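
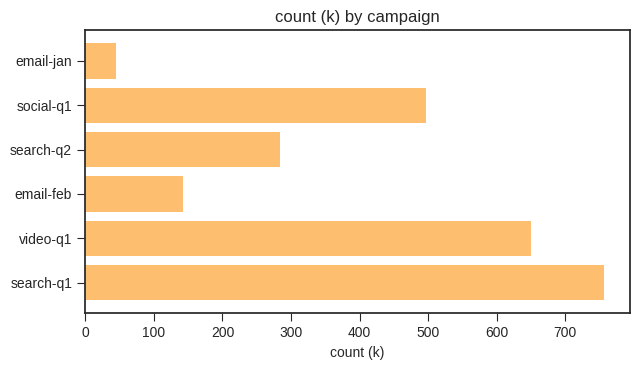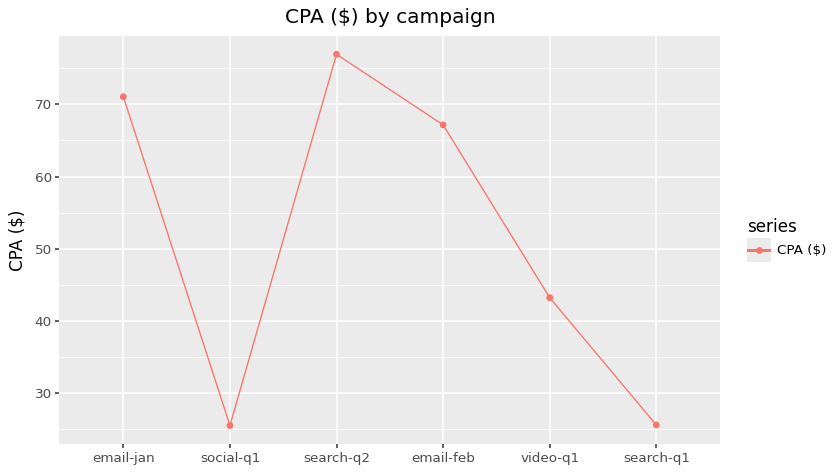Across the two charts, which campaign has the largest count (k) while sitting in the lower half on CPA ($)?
search-q1

Chart 2 median CPA ($) ≈ 60; below-median campaigns: social-q1, video-q1, search-q1. Among those, search-q1 has the highest count (k) (≈ 800).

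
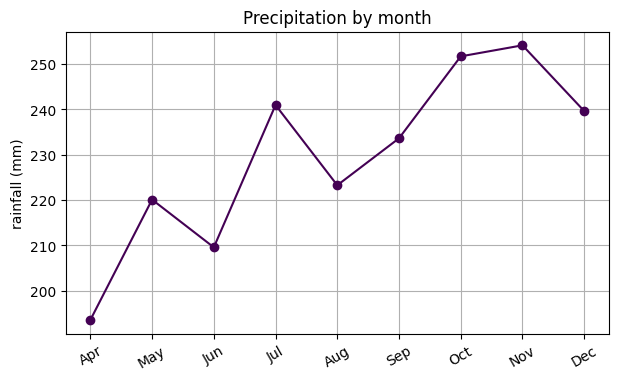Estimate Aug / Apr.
Aug ≈ 220, Apr ≈ 190; 220/190 ≈ 1.16.

≈ 1.16×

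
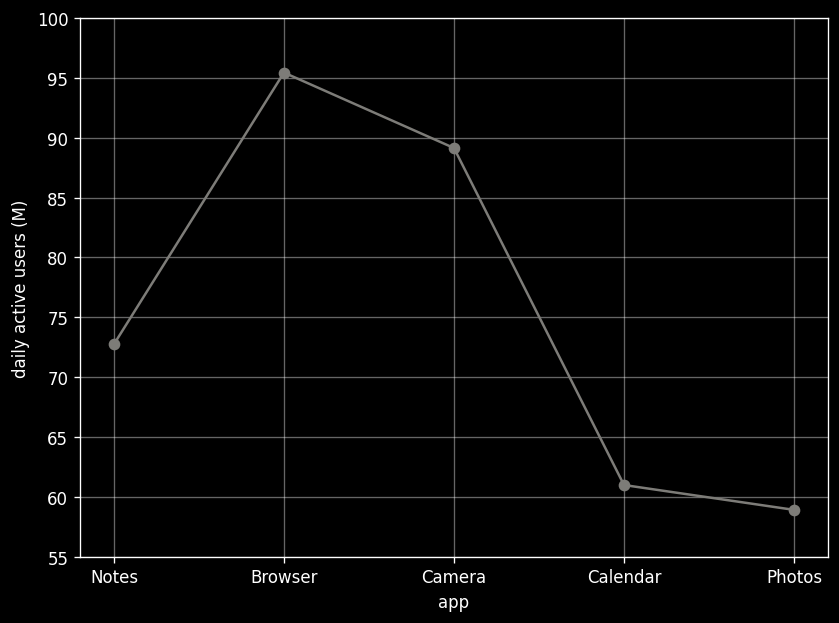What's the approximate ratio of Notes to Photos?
≈ 1.25×

Notes ≈ 75, Photos ≈ 60; 75/60 ≈ 1.25.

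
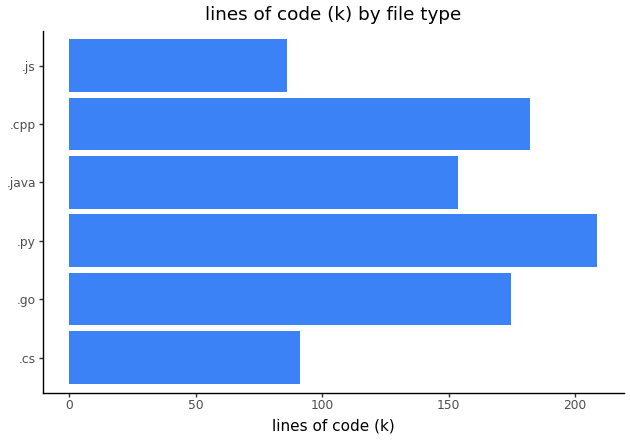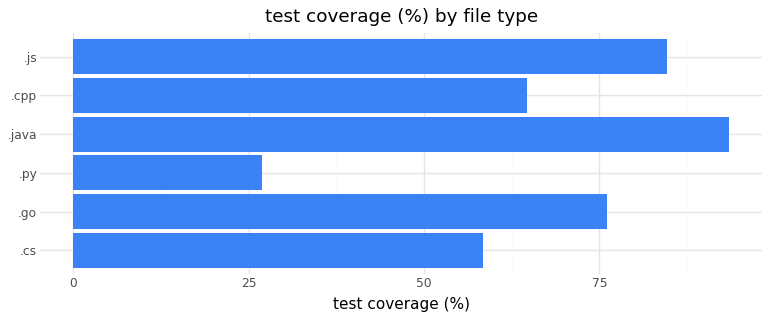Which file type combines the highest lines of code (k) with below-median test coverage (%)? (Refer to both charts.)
Chart 2 median test coverage (%) ≈ 70; below-median file types: .cs, .py, .cpp. Among those, .py has the highest lines of code (k) (≈ 200).

.py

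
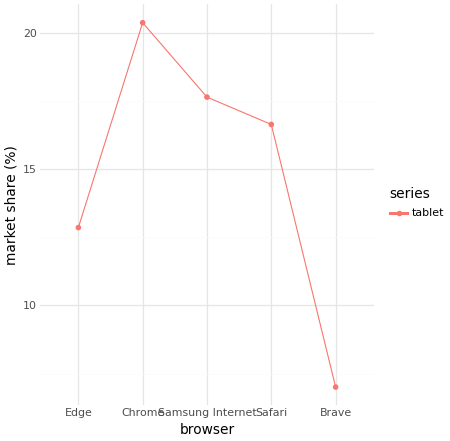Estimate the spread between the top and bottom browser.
Max Chrome ≈ 20, min Brave ≈ 8; range ≈ 12.

≈ 12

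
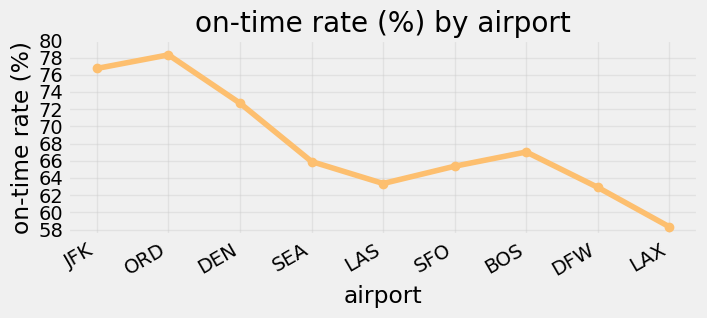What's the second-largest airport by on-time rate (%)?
Top 3: ORD ≈ 78, JFK ≈ 76, DEN ≈ 72.

JFK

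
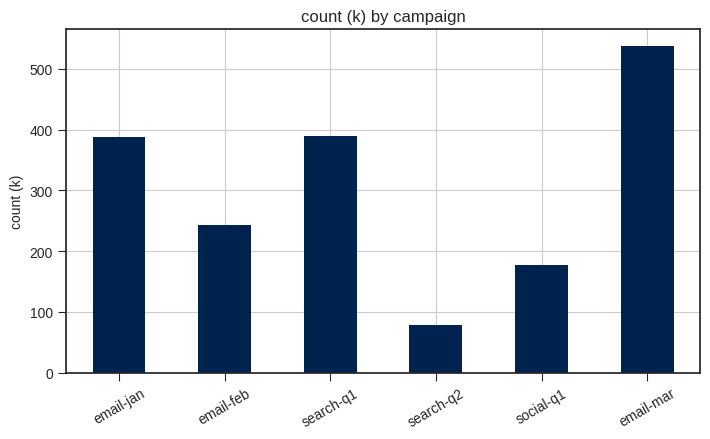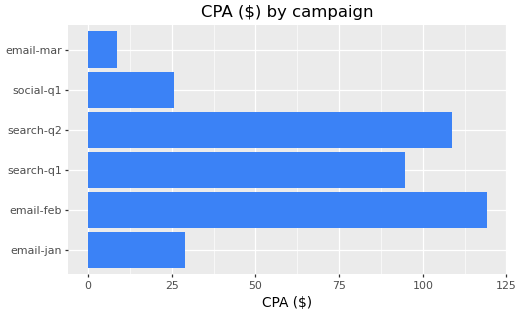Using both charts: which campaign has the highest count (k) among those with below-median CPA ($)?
email-mar

Chart 2 median CPA ($) ≈ 60; below-median campaigns: email-jan, social-q1, email-mar. Among those, email-mar has the highest count (k) (≈ 550).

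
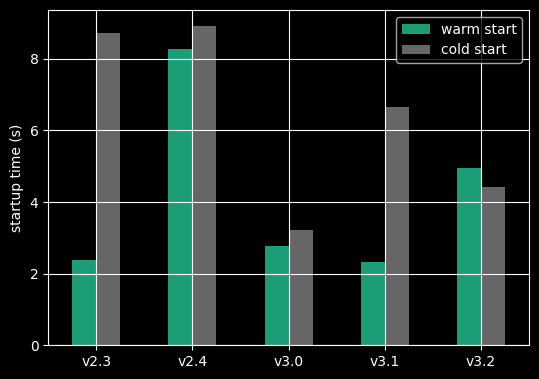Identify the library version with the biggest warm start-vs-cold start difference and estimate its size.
v2.3: warm start ≈ 2, cold start ≈ 9 → gap ≈ 7. Next-largest (v3.1) is only ≈ 5.

v2.3, ≈ 7 s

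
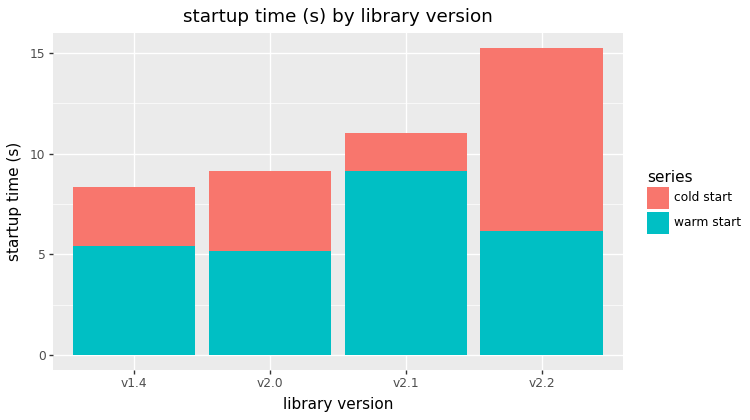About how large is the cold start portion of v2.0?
cold start top ≈ 10, bottom ≈ 6; segment ≈ 4.

≈ 4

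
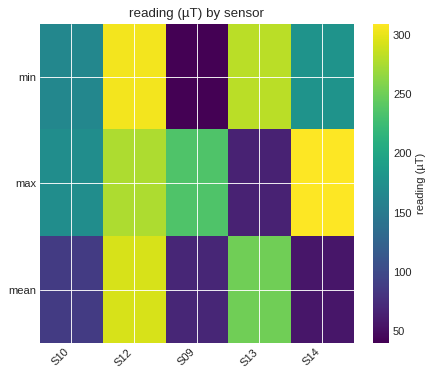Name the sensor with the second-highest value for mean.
S13

Top 3 for mean: S12 ≈ 300, S13 ≈ 250, S10 ≈ 75.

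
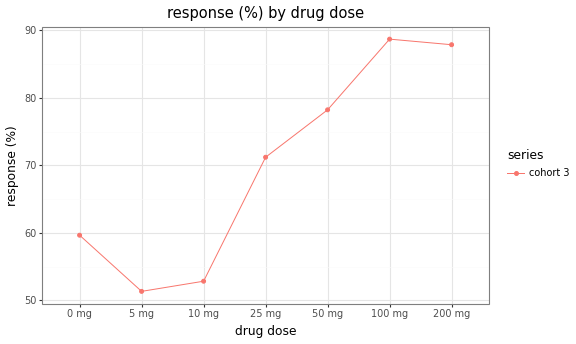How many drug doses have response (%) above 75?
Above 75: 50 mg, 100 mg, 200 mg.

3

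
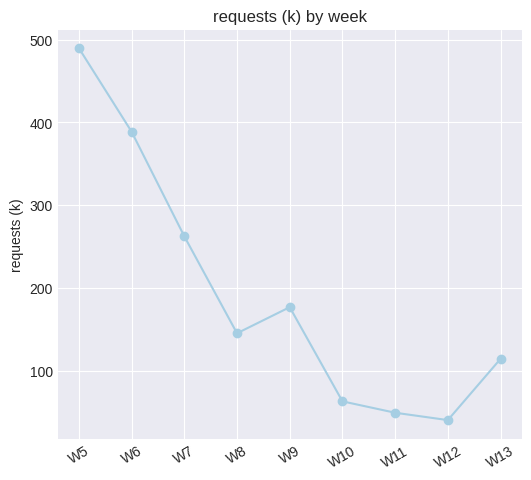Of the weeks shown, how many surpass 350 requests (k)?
2

Above 350: W5, W6.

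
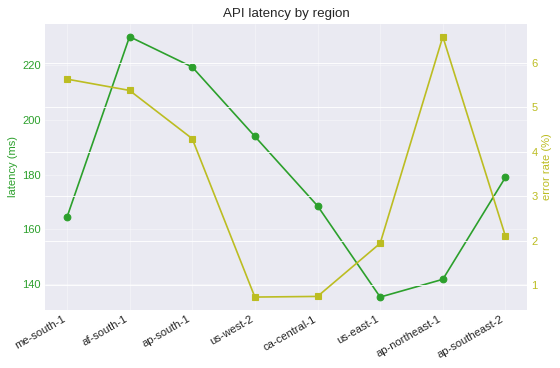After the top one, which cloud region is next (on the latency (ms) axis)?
Top 3 (on the latency (ms) axis): af-south-1 ≈ 230, ap-south-1 ≈ 220, us-west-2 ≈ 190.

ap-south-1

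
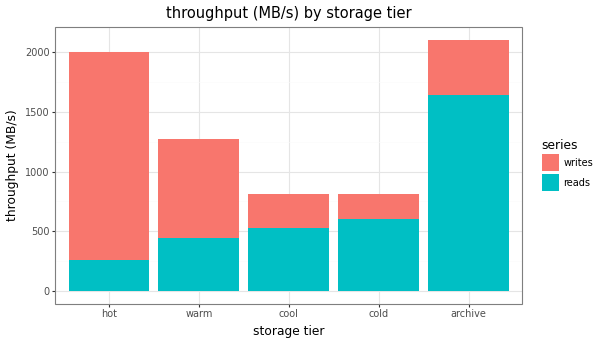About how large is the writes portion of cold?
≈ 200

writes top ≈ 800, bottom ≈ 600; segment ≈ 200.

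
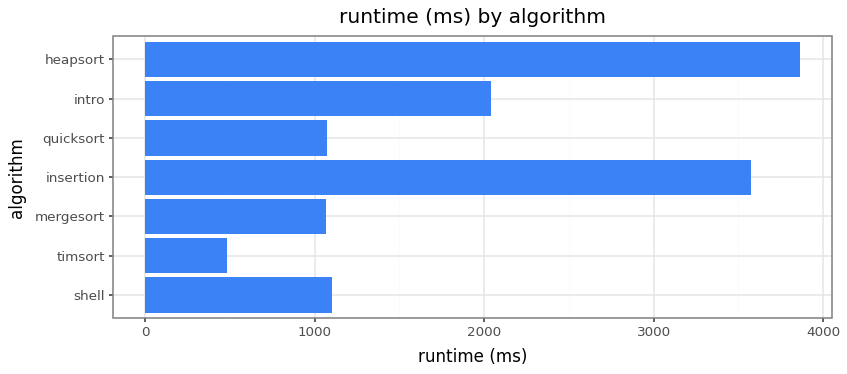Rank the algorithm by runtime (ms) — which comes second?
insertion

Top 3: heapsort ≈ 4000, insertion ≈ 3500, intro ≈ 2000.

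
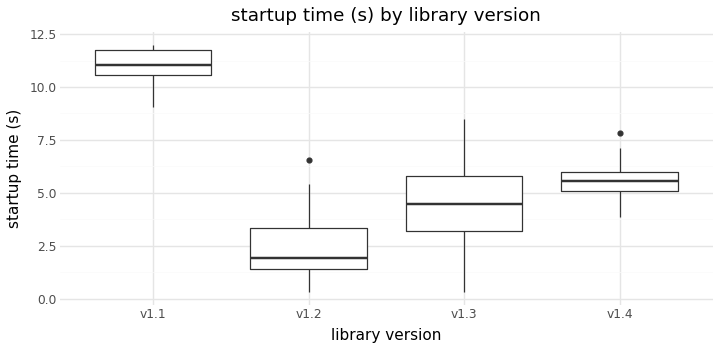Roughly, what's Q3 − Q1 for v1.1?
≈ 1

Q3 ≈ 12, Q1 ≈ 11; IQR ≈ 1.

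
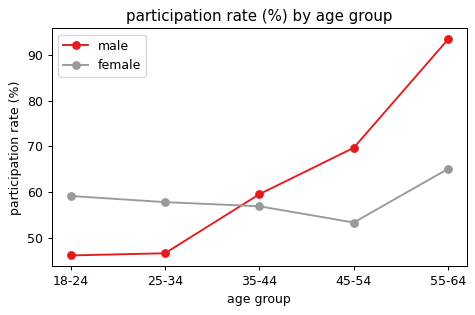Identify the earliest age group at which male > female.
25-34: male ≈ 45 vs female ≈ 60 (not yet); 35-44: male ≈ 60 vs female ≈ 55 (first crossover).

35-44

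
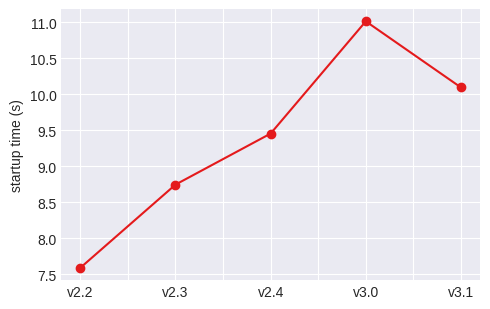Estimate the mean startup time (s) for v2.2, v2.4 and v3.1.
≈ 9

(7.5 + 9.5 + 10.0) / 3 ≈ 9.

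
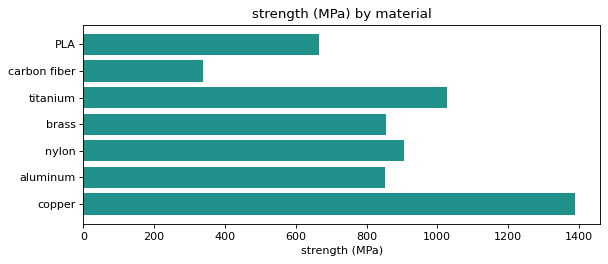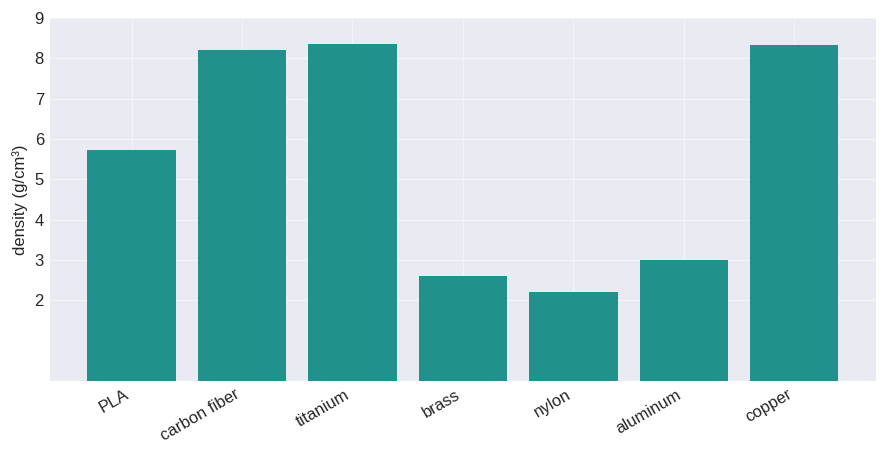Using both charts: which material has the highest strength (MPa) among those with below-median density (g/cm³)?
nylon

Chart 2 median density (g/cm³) ≈ 6; below-median materials: brass, nylon, aluminum. Among those, nylon has the highest strength (MPa) (≈ 1000).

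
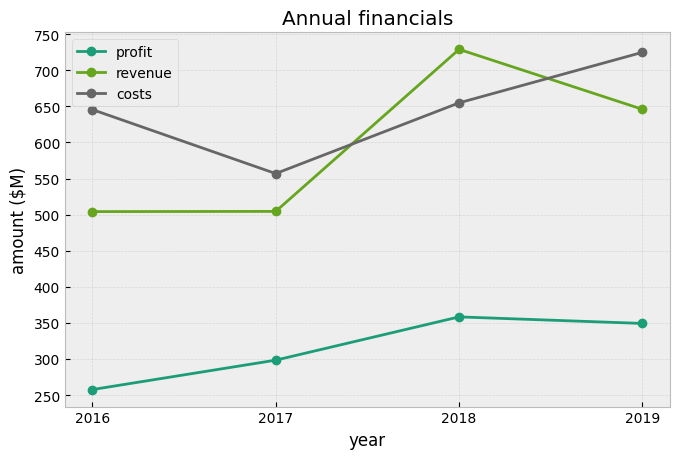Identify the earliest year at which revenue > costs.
2017: revenue ≈ 500 vs costs ≈ 550 (not yet); 2018: revenue ≈ 750 vs costs ≈ 650 (first crossover).

2018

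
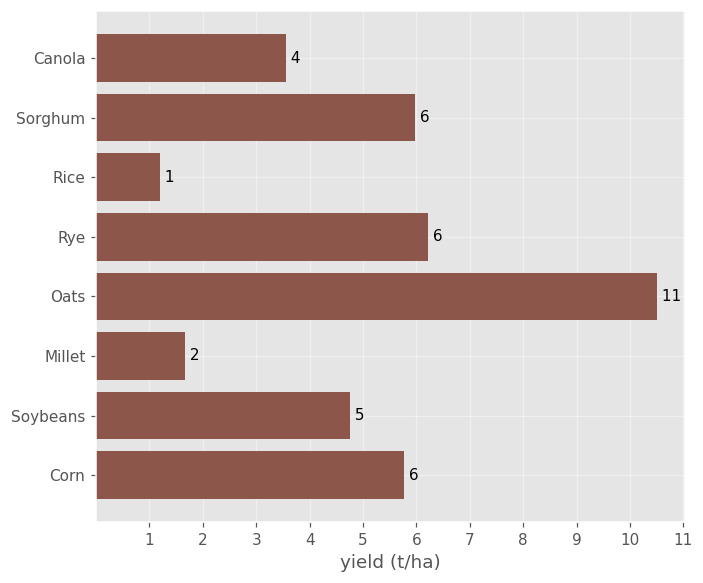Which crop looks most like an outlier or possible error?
Oats

Oats ≈ 11; the rest sit between ≈ 1 and ≈ 6.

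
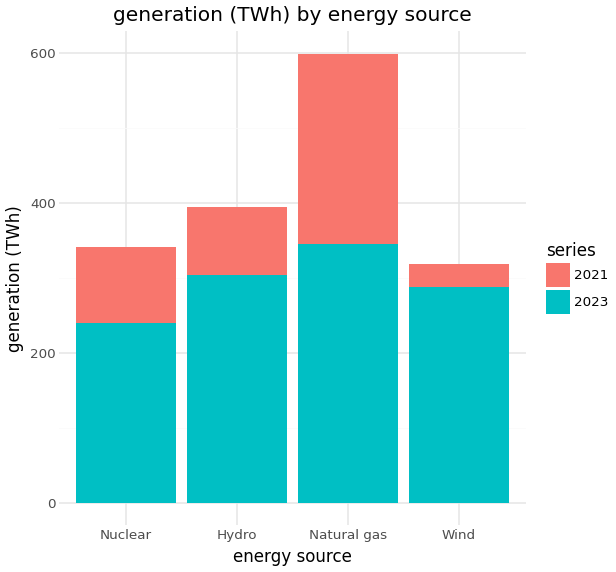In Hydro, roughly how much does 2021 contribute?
2021 top ≈ 400, bottom ≈ 300; segment ≈ 100.

≈ 100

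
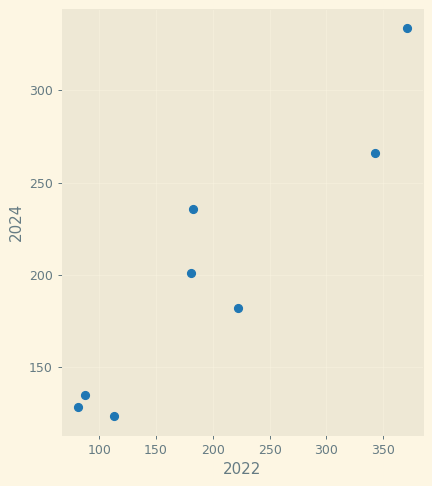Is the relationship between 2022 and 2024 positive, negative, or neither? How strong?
Points are positively correlated; strong (|r| ≈ 0.9).

positive, strong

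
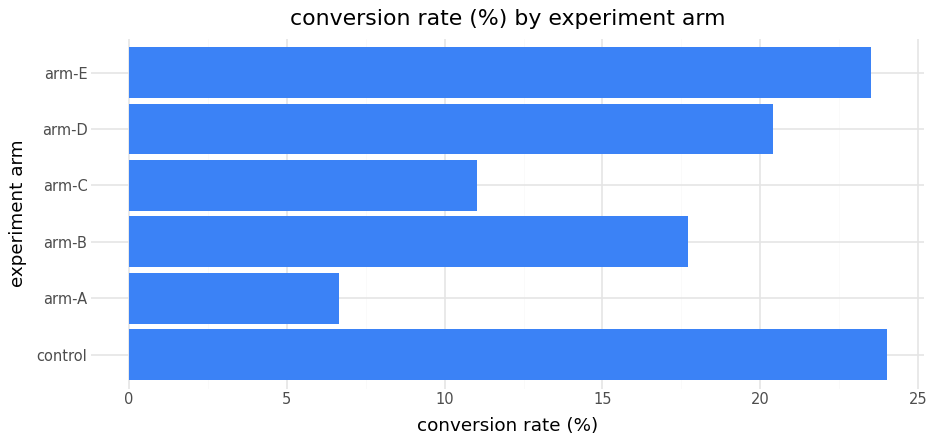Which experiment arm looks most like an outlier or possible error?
arm-A ≈ 6; the rest sit between ≈ 12 and ≈ 24.

arm-A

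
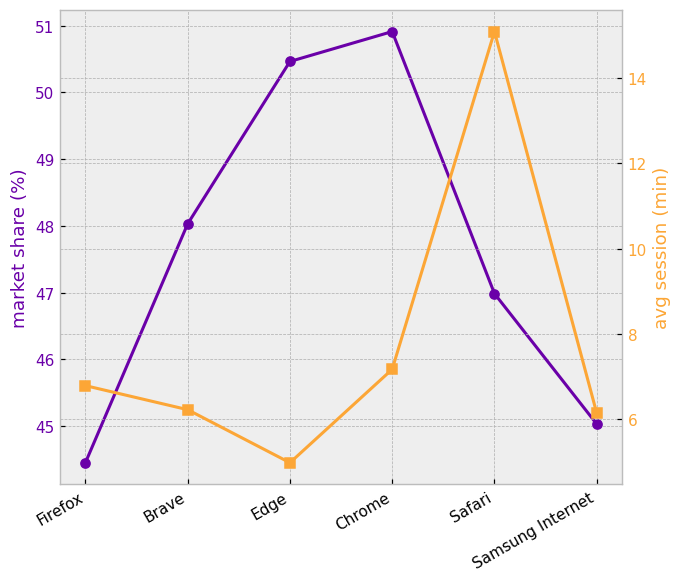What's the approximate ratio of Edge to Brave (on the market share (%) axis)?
≈ 1.04×

Edge ≈ 50, Brave ≈ 48; 50/48 ≈ 1.04.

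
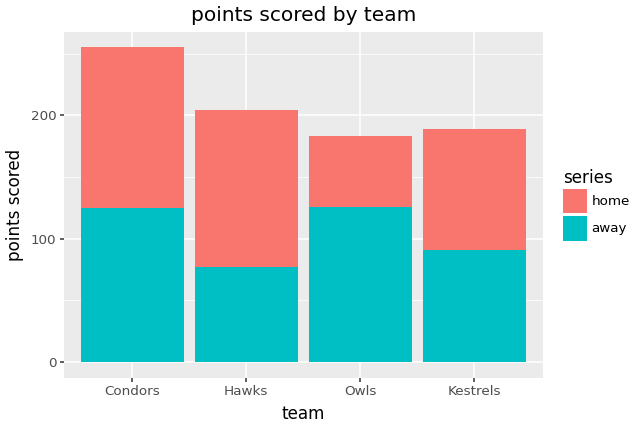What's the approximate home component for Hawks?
≈ 125

home top ≈ 200, bottom ≈ 75; segment ≈ 125.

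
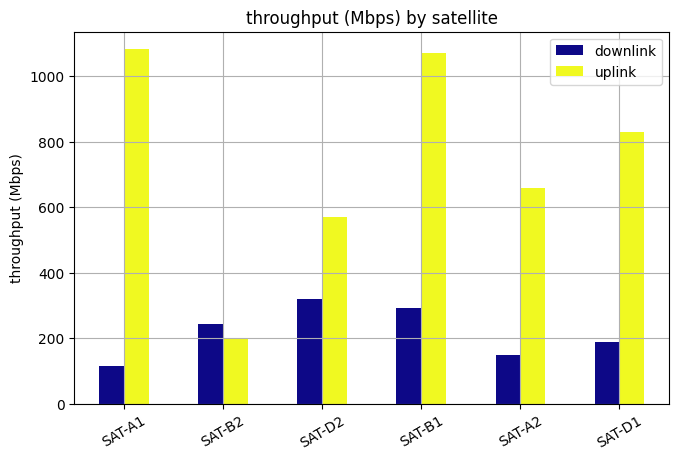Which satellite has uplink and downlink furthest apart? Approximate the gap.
SAT-A1: uplink ≈ 1100, downlink ≈ 100 → gap ≈ 1000. Next-largest (SAT-B1) is only ≈ 800.

SAT-A1, ≈ 1000 Mbps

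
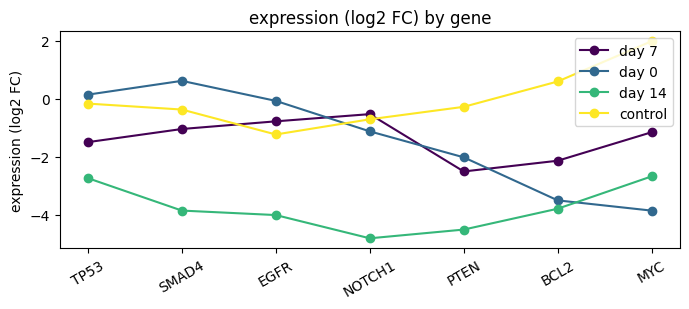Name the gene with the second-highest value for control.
Top 3 for control: MYC ≈ 2, BCL2 ≈ 1, TP53 ≈ 0.

BCL2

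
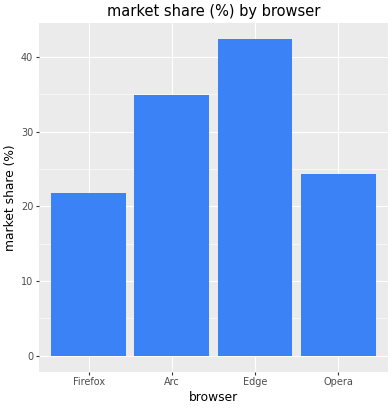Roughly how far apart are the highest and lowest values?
≈ 20

Max Edge ≈ 40, min Firefox ≈ 20; range ≈ 20.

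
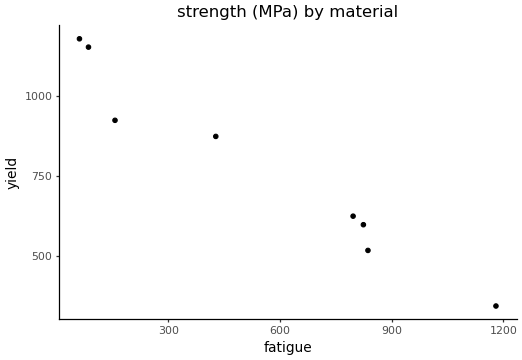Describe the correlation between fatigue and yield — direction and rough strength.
Points are negatively correlated; strong (|r| ≈ 1.0).

negative, strong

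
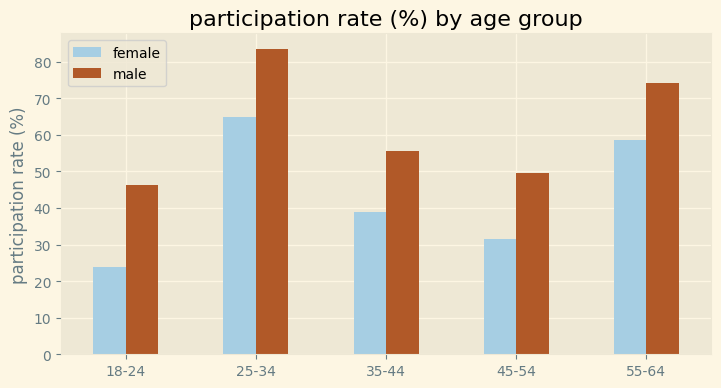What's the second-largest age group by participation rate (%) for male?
Top 3 for male: 25-34 ≈ 80, 55-64 ≈ 70, 35-44 ≈ 60.

55-64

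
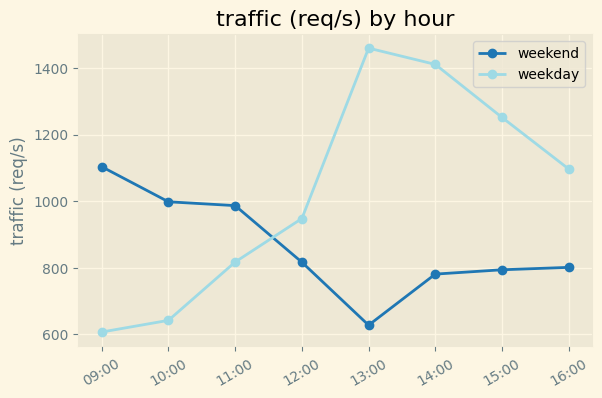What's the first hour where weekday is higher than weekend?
11:00: weekday ≈ 800 vs weekend ≈ 1000 (not yet); 12:00: weekday ≈ 900 vs weekend ≈ 800 (first crossover).

12:00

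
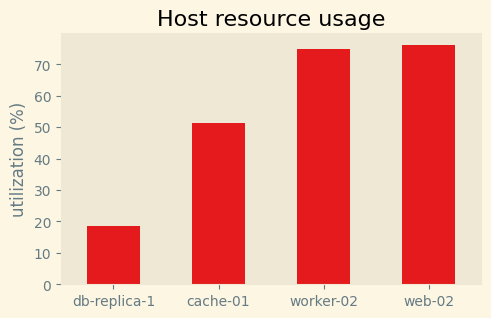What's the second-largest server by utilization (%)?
Top 3: web-02 ≈ 80, worker-02 ≈ 70, cache-01 ≈ 50.

worker-02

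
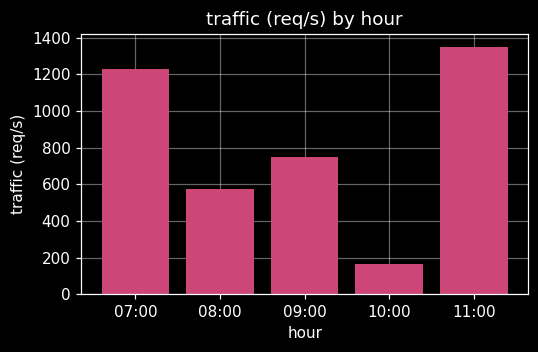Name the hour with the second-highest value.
Top 3: 11:00 ≈ 1400, 07:00 ≈ 1200, 09:00 ≈ 800.

07:00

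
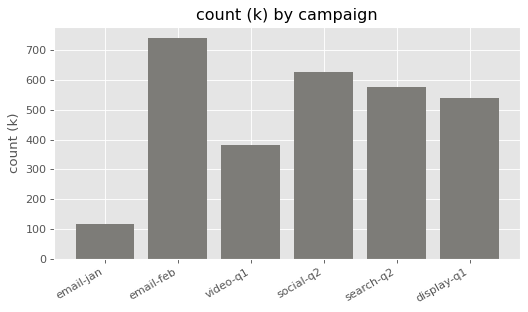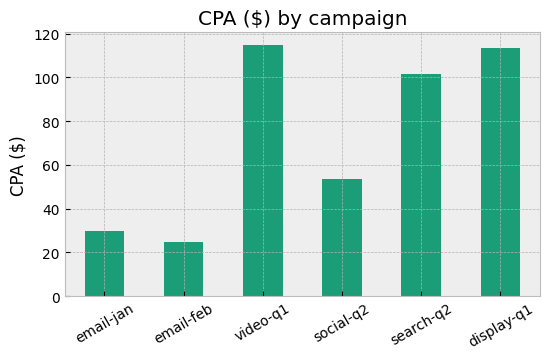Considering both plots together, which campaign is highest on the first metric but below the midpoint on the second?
email-feb

Chart 2 median CPA ($) ≈ 80; below-median campaigns: email-jan, email-feb, social-q2. Among those, email-feb has the highest count (k) (≈ 700).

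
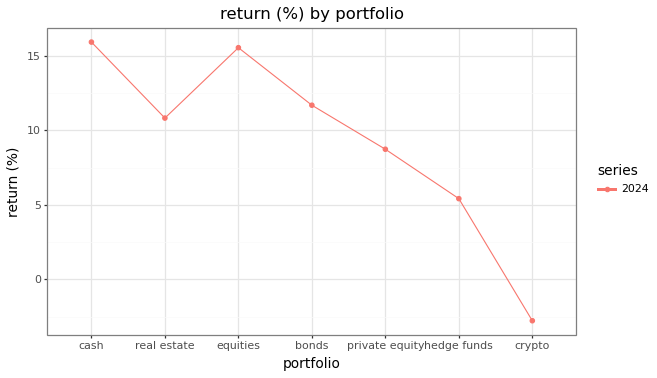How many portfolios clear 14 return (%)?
Above 14: cash, equities.

2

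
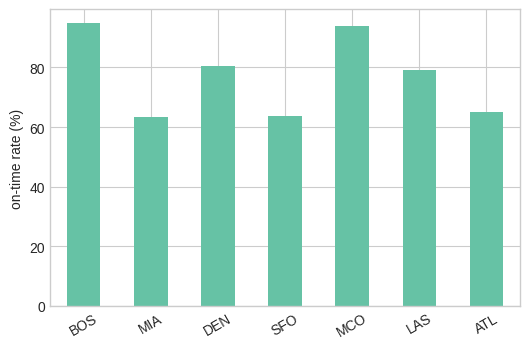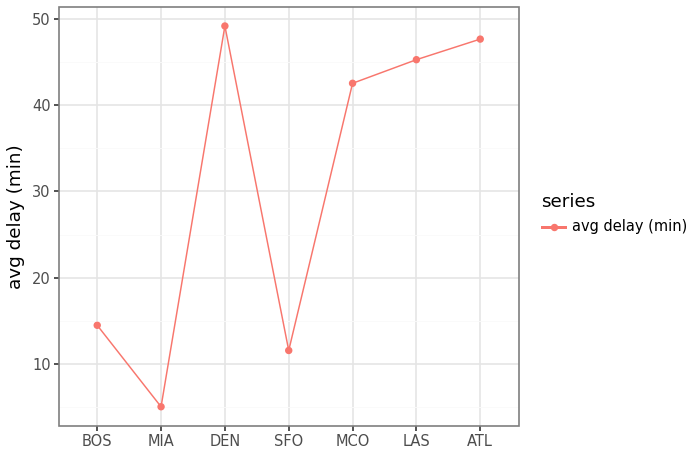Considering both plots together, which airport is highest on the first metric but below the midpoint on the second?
Chart 2 median avg delay (min) ≈ 45; below-median airports: BOS, MIA, SFO. Among those, BOS has the highest on-time rate (%) (≈ 90).

BOS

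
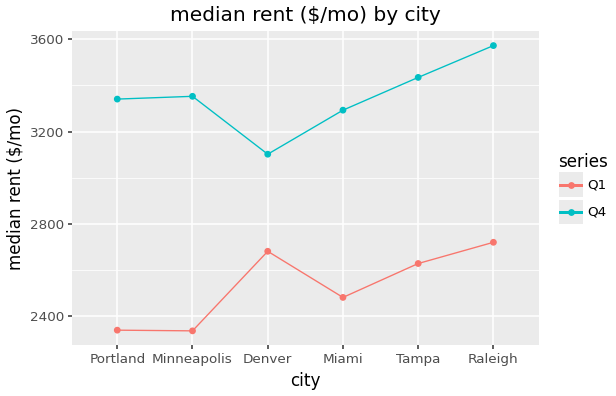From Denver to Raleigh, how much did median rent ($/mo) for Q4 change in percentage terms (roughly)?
≈ +12.5%

Denver ≈ 3200, Raleigh ≈ 3600; (3600 − 3200) / 3200 ≈ +12.5%.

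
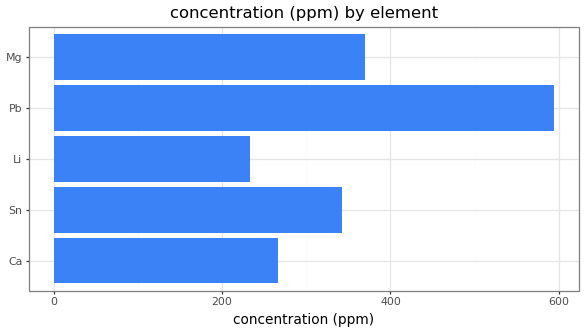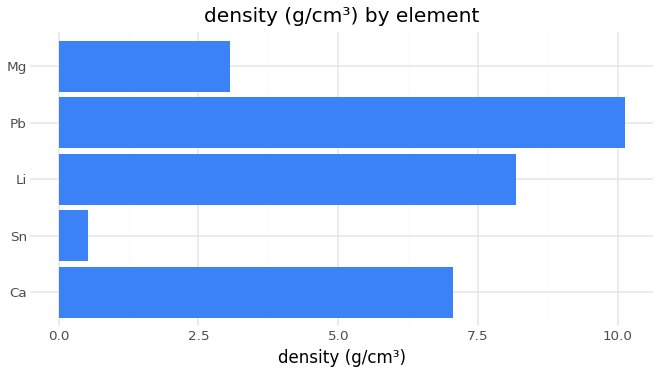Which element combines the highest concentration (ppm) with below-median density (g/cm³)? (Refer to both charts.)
Chart 2 median density (g/cm³) ≈ 7; below-median elements: Sn, Mg. Among those, Mg has the highest concentration (ppm) (≈ 400).

Mg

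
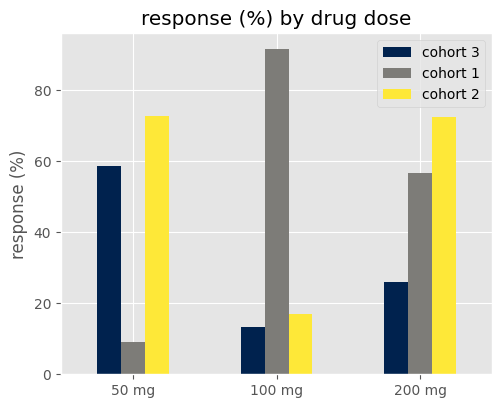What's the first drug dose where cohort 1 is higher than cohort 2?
50 mg: cohort 1 ≈ 10 vs cohort 2 ≈ 70 (not yet); 100 mg: cohort 1 ≈ 90 vs cohort 2 ≈ 20 (first crossover).

100 mg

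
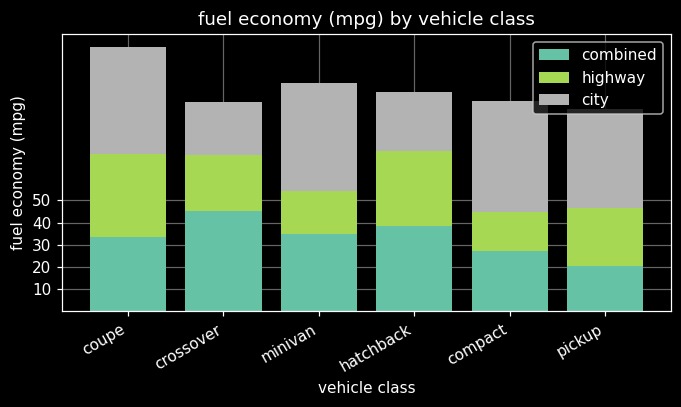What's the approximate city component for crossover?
≈ 20

city top ≈ 90, bottom ≈ 70; segment ≈ 20.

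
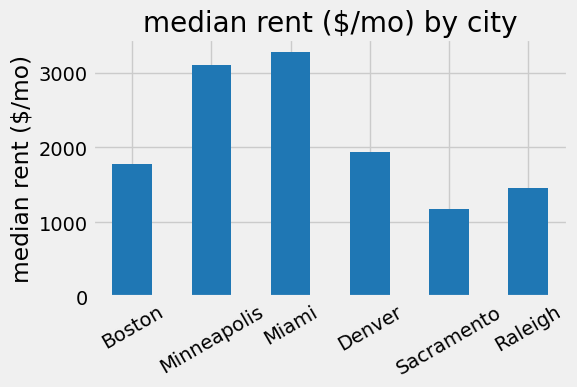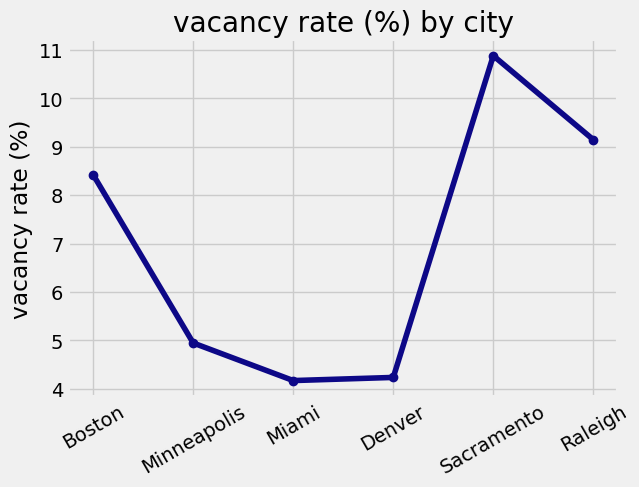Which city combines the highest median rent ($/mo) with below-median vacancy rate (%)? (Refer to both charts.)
Miami

Chart 2 median vacancy rate (%) ≈ 7; below-median cities: Minneapolis, Miami, Denver. Among those, Miami has the highest median rent ($/mo) (≈ 3500).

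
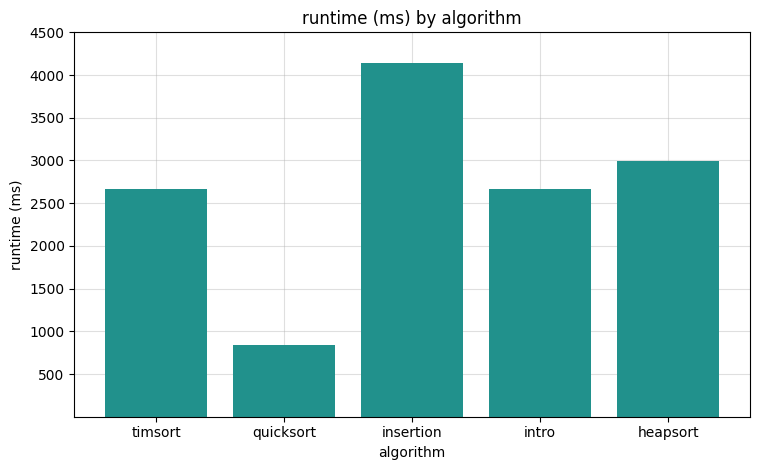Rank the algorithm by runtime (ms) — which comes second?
Top 3: insertion ≈ 4000, heapsort ≈ 3000, timsort ≈ 2500.

heapsort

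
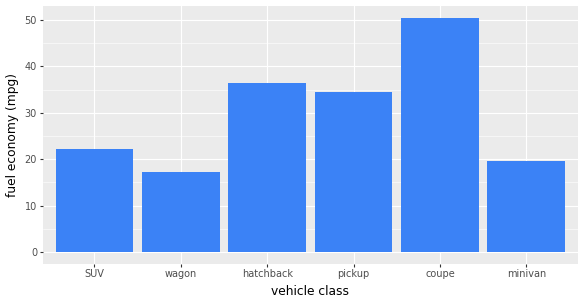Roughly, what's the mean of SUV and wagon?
≈ 18

(20 + 15) / 2 ≈ 18.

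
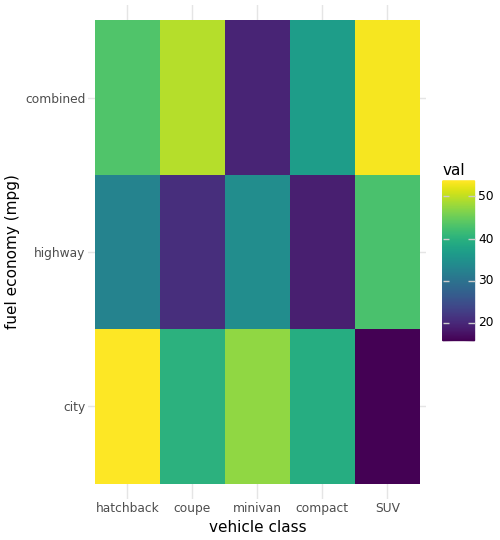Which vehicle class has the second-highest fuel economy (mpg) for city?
minivan

Top 3 for city: hatchback ≈ 55, minivan ≈ 50, coupe ≈ 40.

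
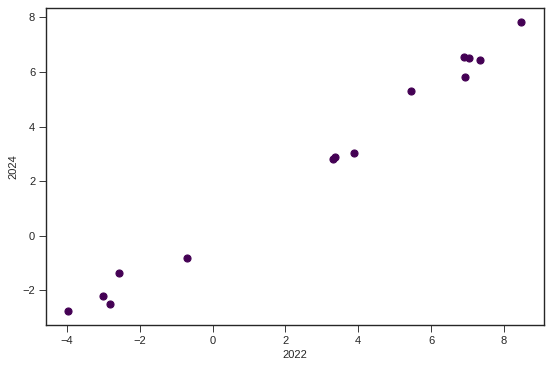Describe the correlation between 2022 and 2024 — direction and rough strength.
Points are positively correlated; strong (|r| ≈ 1.0).

positive, strong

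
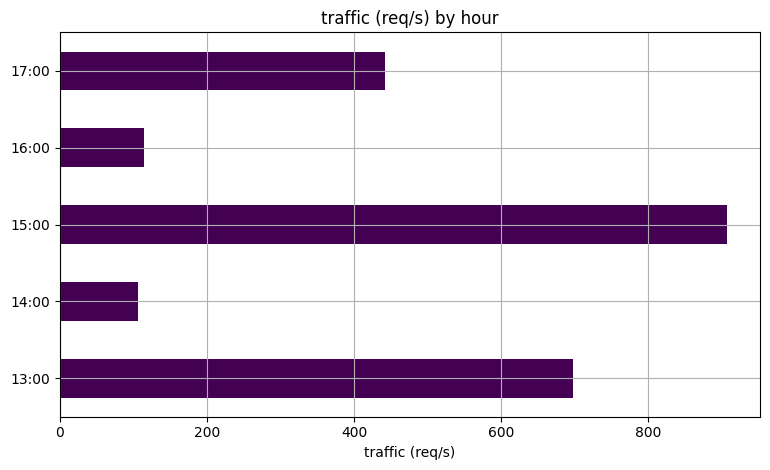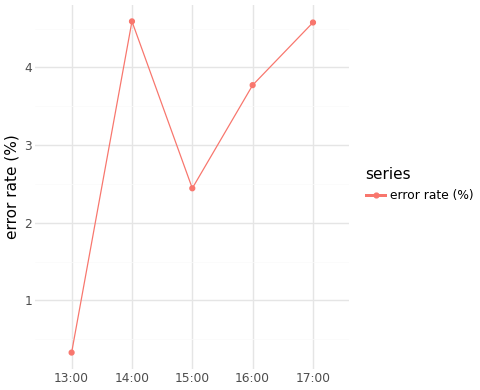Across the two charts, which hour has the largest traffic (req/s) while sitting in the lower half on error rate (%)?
15:00

Chart 2 median error rate (%) ≈ 4; below-median hours: 13:00, 15:00. Among those, 15:00 has the highest traffic (req/s) (≈ 900).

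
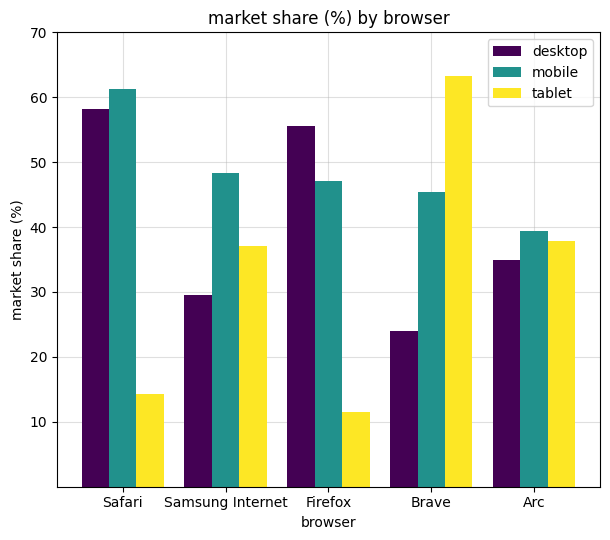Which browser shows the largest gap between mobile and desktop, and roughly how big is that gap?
Brave: mobile ≈ 50, desktop ≈ 20 → gap ≈ 30. Next-largest (Samsung Internet) is only ≈ 20.

Brave, ≈ 30 %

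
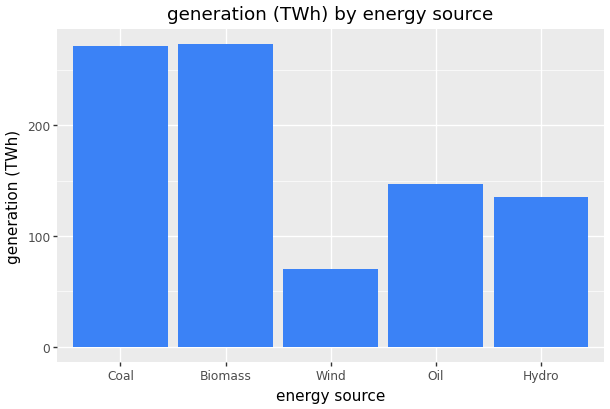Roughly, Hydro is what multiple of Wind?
Hydro ≈ 125, Wind ≈ 75; 125/75 ≈ 1.67.

≈ 1.67×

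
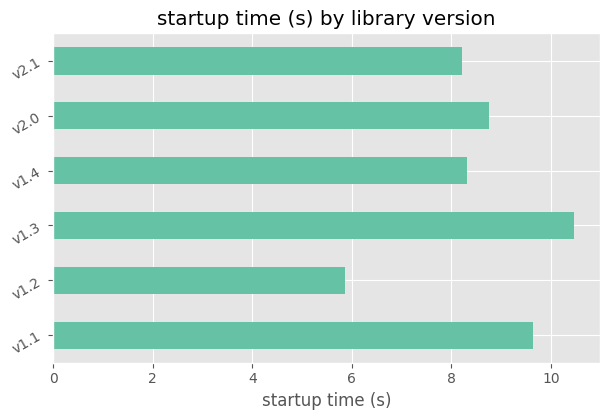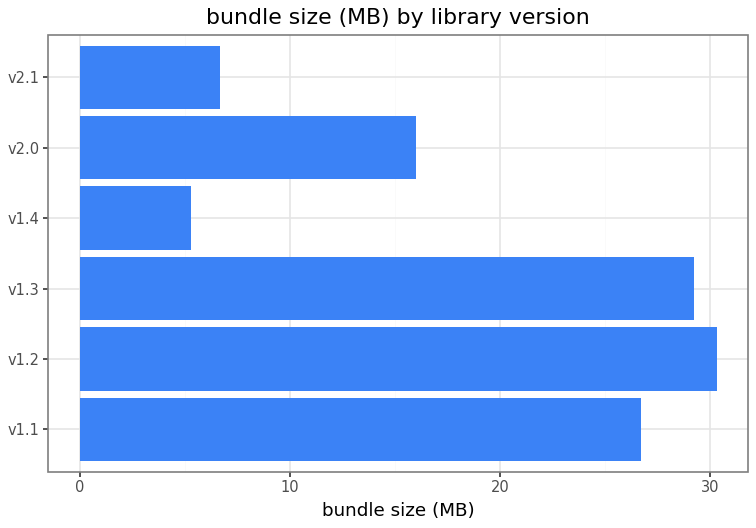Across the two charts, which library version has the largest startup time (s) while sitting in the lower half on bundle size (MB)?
Chart 2 median bundle size (MB) ≈ 20; below-median library versions: v1.4, v2.0, v2.1. Among those, v2.0 has the highest startup time (s) (≈ 9).

v2.0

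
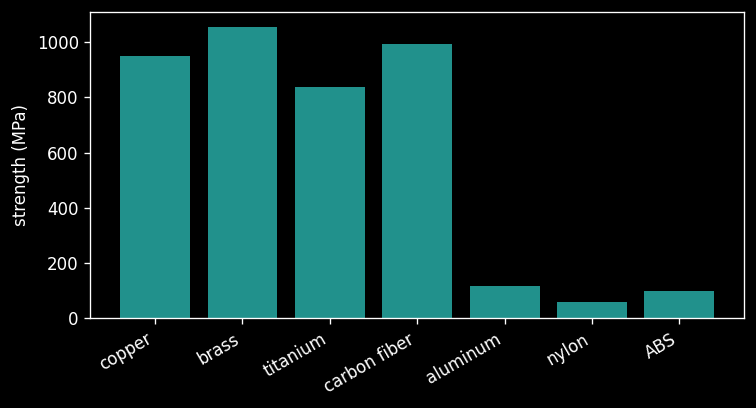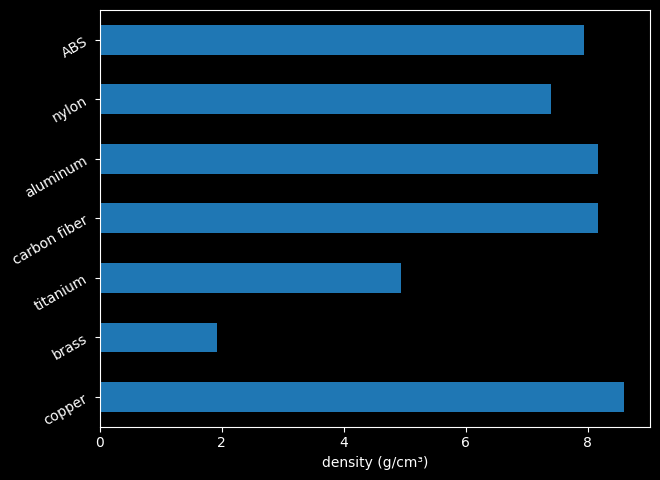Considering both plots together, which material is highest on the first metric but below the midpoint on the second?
Chart 2 median density (g/cm³) ≈ 8; below-median materials: brass, titanium, nylon. Among those, brass has the highest strength (MPa) (≈ 1100).

brass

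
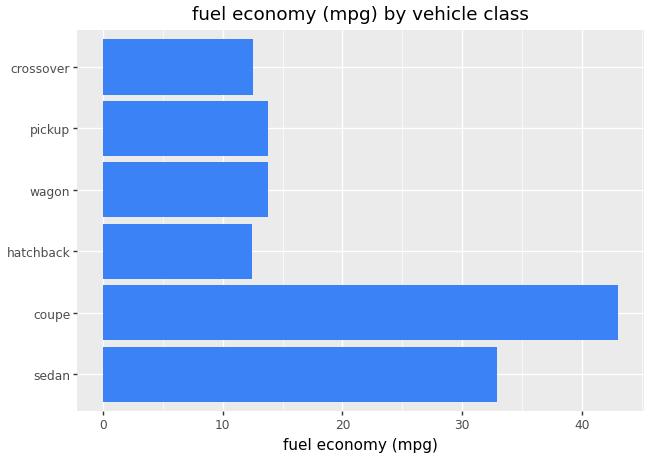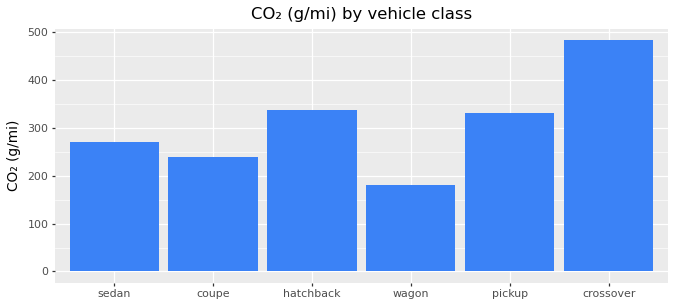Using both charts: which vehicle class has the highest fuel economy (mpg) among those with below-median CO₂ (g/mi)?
Chart 2 median CO₂ (g/mi) ≈ 300; below-median vehicle classes: sedan, coupe, wagon. Among those, coupe has the highest fuel economy (mpg) (≈ 45).

coupe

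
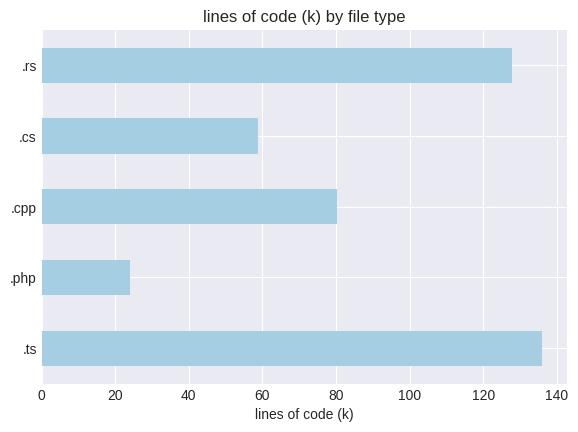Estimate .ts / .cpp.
≈ 1.75×

.ts ≈ 140, .cpp ≈ 80; 140/80 ≈ 1.75.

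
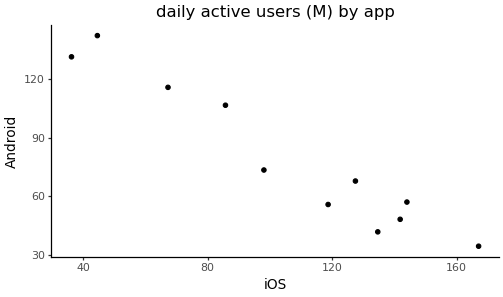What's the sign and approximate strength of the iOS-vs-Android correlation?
negative, strong

Points are negatively correlated; strong (|r| ≈ 1.0).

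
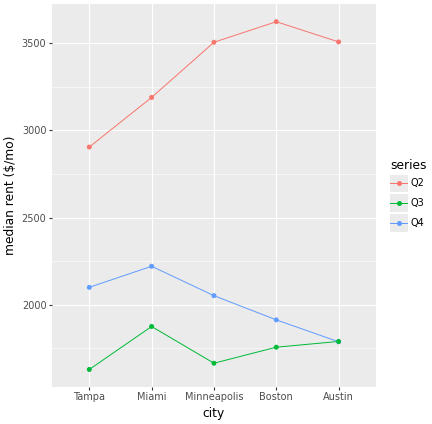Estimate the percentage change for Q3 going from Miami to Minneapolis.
≈ -11.1%

Miami ≈ 1800, Minneapolis ≈ 1600; (1600 − 1800) / 1800 ≈ -11.1%.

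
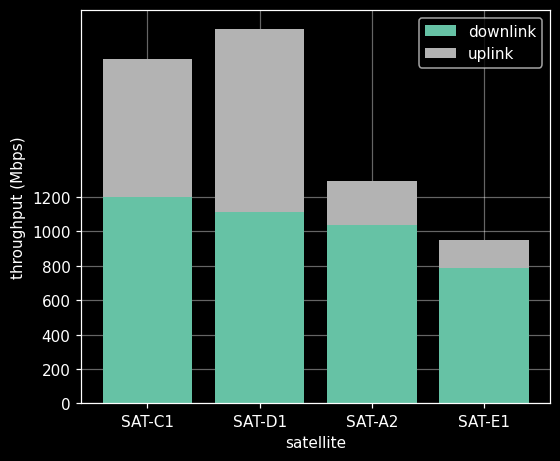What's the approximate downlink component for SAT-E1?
downlink top ≈ 800, bottom ≈ 0; segment ≈ 800.

≈ 800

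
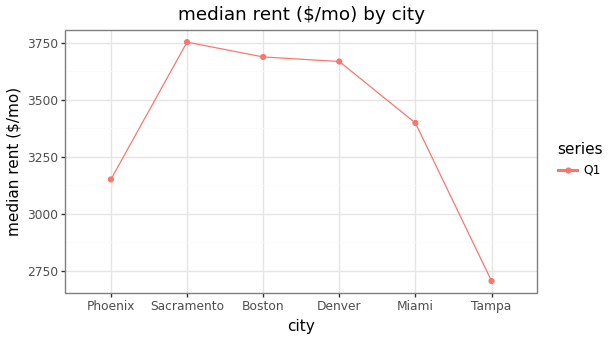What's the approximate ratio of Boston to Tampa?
Boston ≈ 3700, Tampa ≈ 2700; 3700/2700 ≈ 1.37.

≈ 1.37×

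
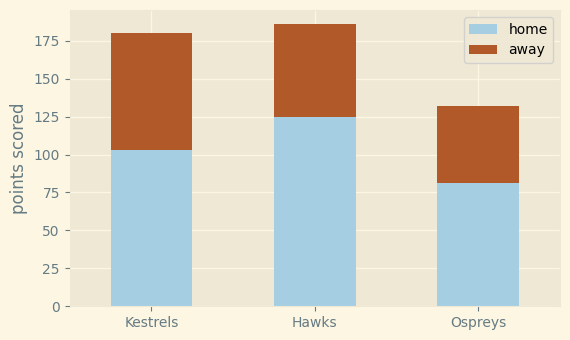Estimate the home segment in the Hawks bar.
home top ≈ 120, bottom ≈ 0; segment ≈ 120.

≈ 120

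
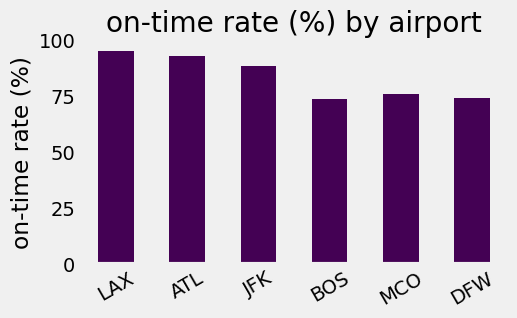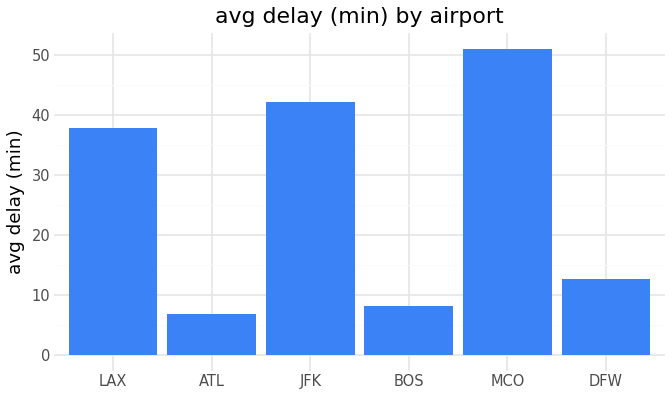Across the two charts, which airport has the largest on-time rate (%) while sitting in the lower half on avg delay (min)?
Chart 2 median avg delay (min) ≈ 25; below-median airports: ATL, BOS, DFW. Among those, ATL has the highest on-time rate (%) (≈ 90).

ATL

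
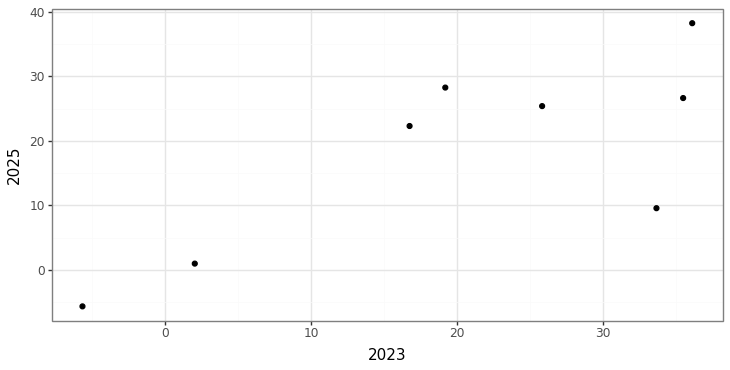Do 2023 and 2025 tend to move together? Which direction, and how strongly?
Points are positively correlated; strong (|r| ≈ 0.8).

positive, strong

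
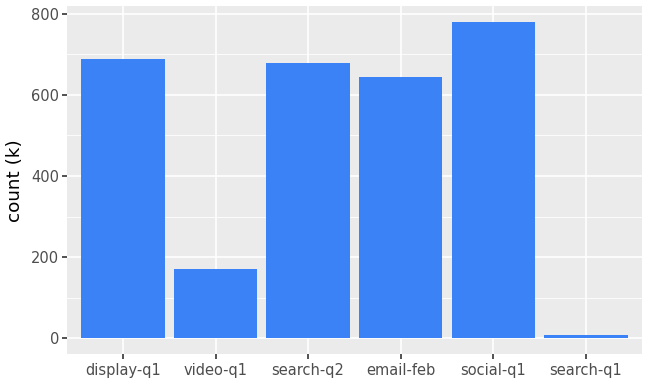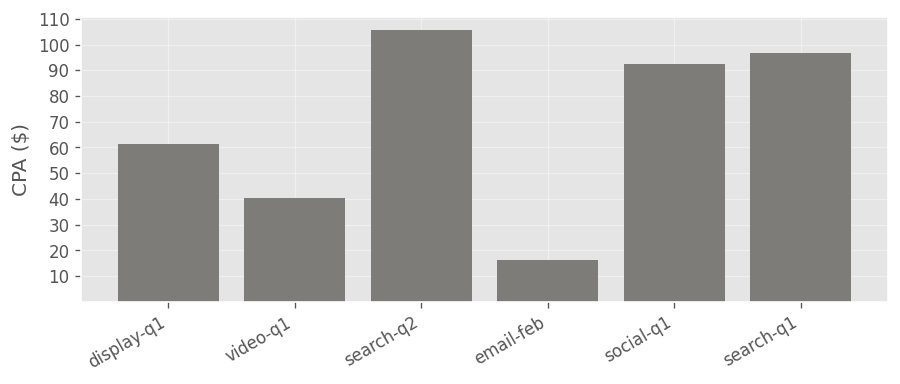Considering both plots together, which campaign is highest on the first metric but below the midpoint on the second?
display-q1

Chart 2 median CPA ($) ≈ 80; below-median campaigns: display-q1, video-q1, email-feb. Among those, display-q1 has the highest count (k) (≈ 700).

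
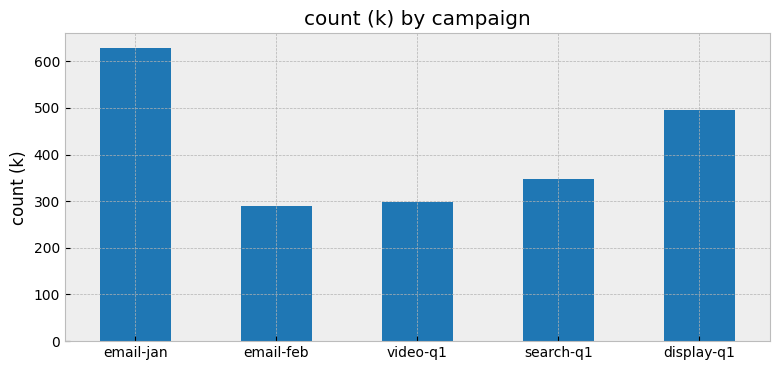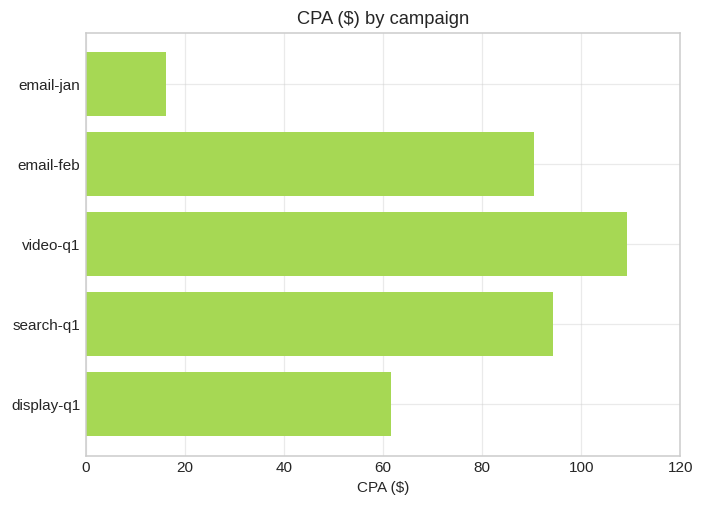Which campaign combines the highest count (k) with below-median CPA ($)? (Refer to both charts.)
email-jan

Chart 2 median CPA ($) ≈ 100; below-median campaigns: email-jan, display-q1. Among those, email-jan has the highest count (k) (≈ 600).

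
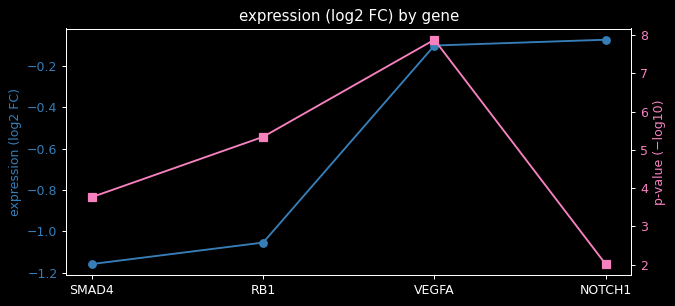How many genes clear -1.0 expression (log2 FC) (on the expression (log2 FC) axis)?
Above -1.0: VEGFA, NOTCH1.

2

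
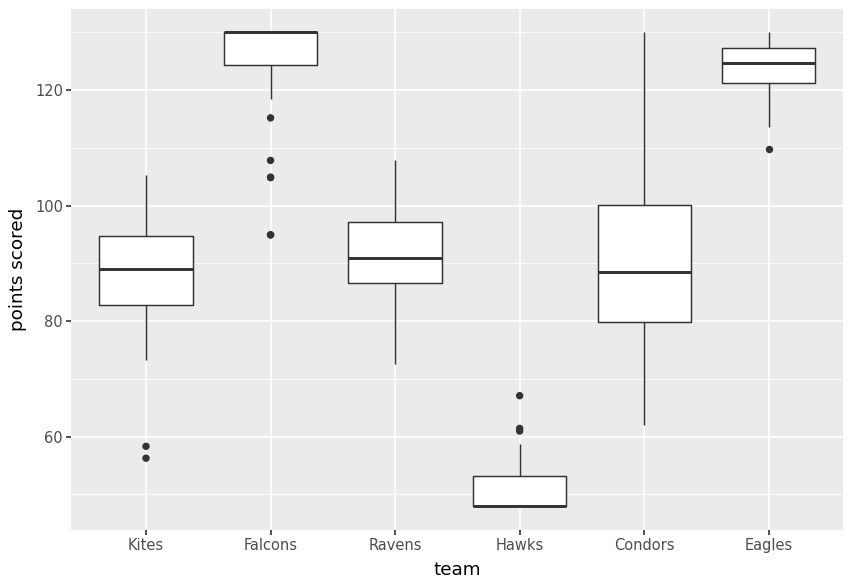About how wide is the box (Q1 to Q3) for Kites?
≈ 10

Q3 ≈ 90, Q1 ≈ 80; IQR ≈ 10.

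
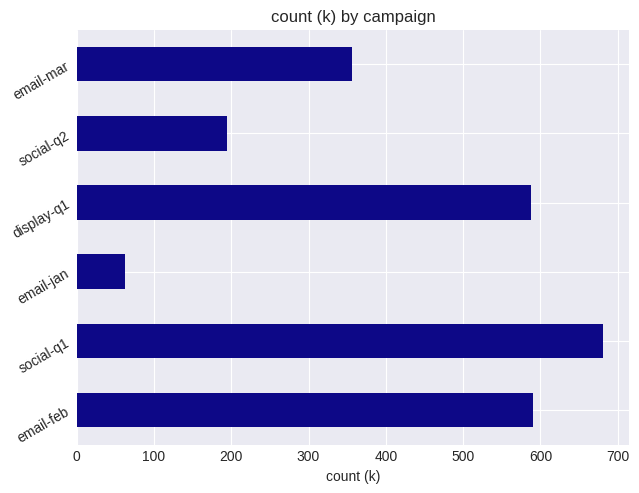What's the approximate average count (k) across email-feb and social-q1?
≈ 650

(600 + 700) / 2 ≈ 650.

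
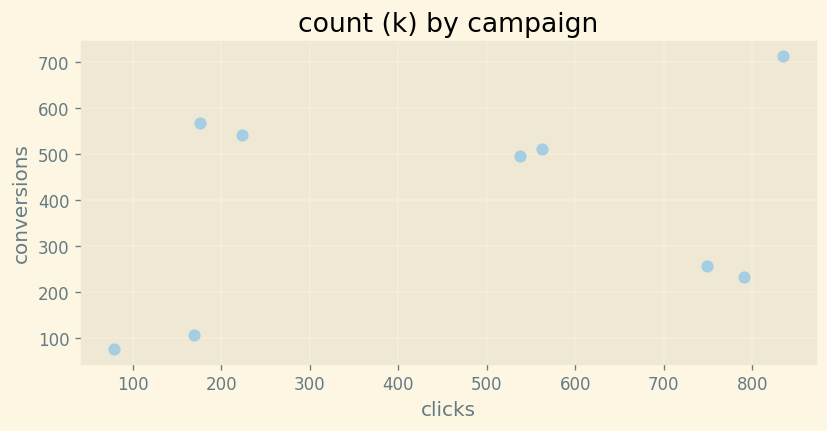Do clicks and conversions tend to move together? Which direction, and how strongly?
Points are positively correlated; weak (|r| ≈ 0.3).

positive, weak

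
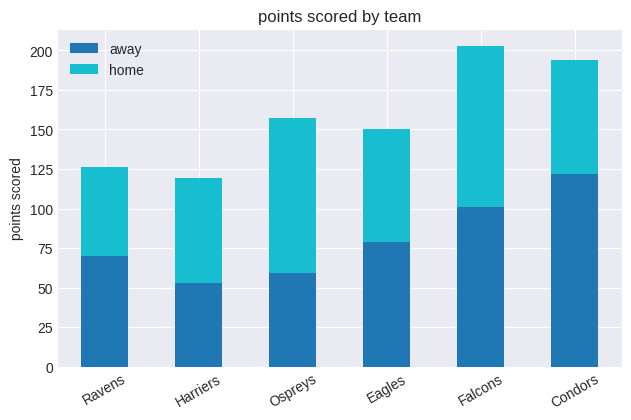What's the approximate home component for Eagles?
home top ≈ 160, bottom ≈ 80; segment ≈ 80.

≈ 80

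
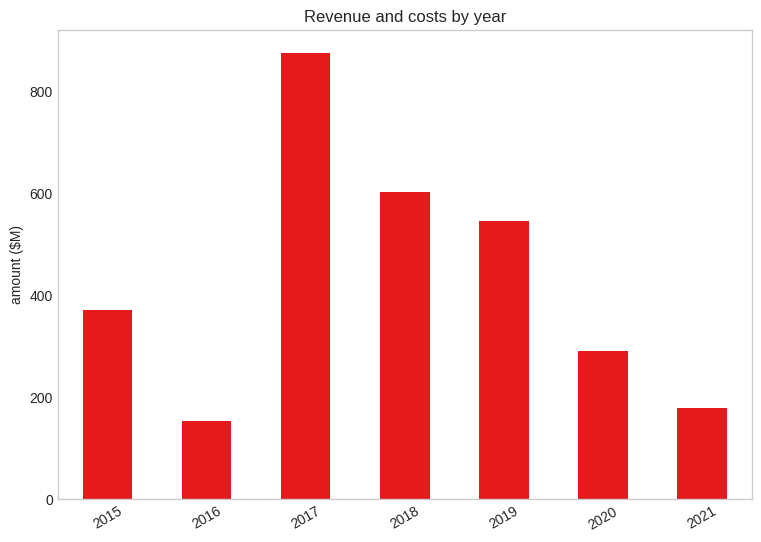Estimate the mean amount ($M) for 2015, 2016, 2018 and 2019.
≈ 425

(400 + 200 + 600 + 500) / 4 ≈ 425.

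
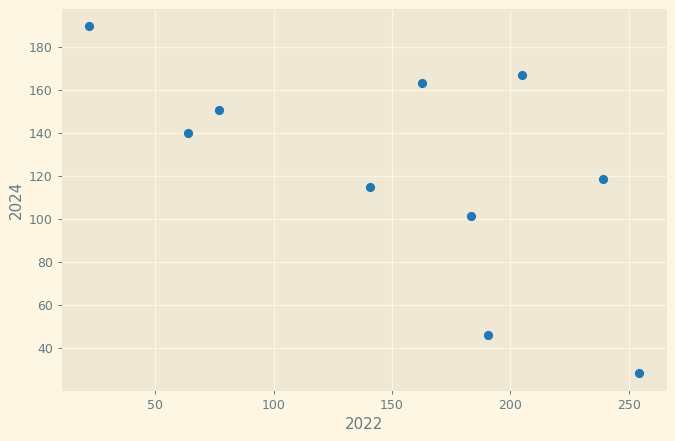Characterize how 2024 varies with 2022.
negative, moderate

Points are negatively correlated; moderate (|r| ≈ 0.6).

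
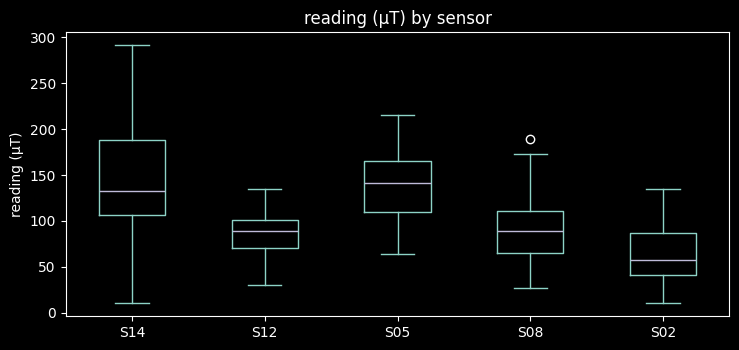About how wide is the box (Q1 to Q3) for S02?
≈ 50

Q3 ≈ 90, Q1 ≈ 40; IQR ≈ 50.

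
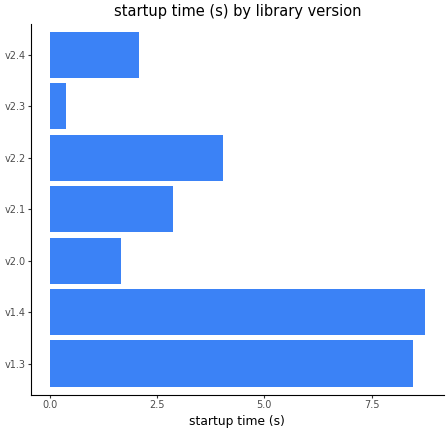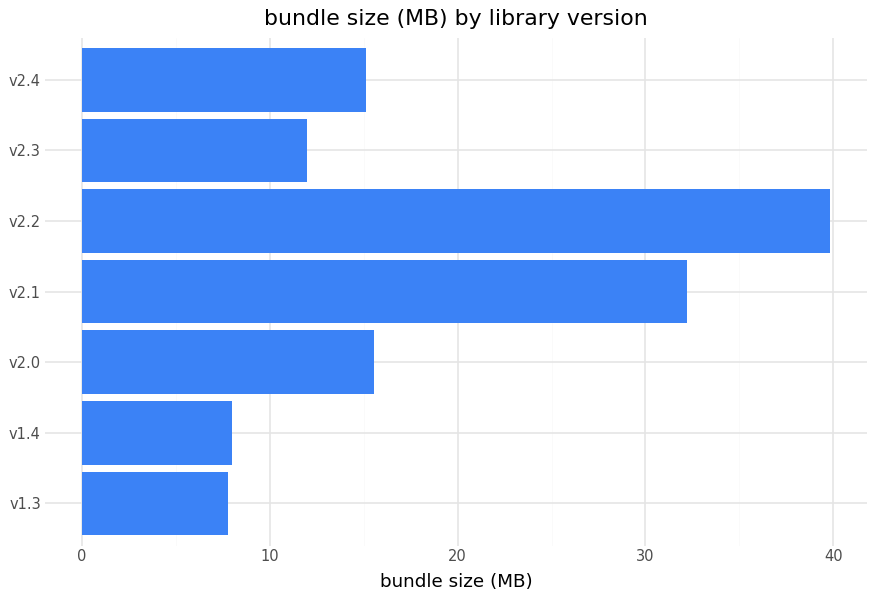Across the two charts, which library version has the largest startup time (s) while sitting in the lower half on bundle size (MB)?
Chart 2 median bundle size (MB) ≈ 15; below-median library versions: v1.3, v1.4, v2.3. Among those, v1.4 has the highest startup time (s) (≈ 9).

v1.4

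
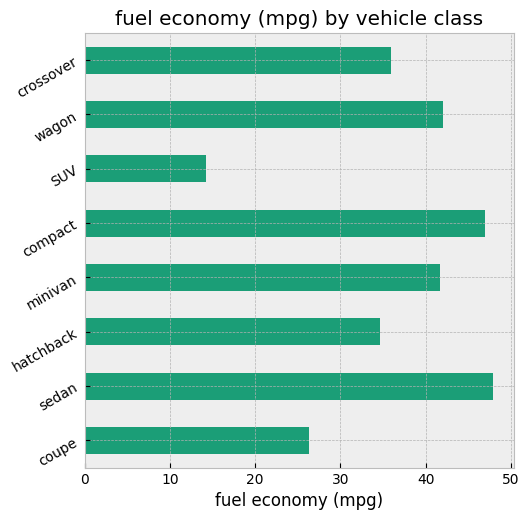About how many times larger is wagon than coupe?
≈ 1.6×

wagon ≈ 40, coupe ≈ 25; 40/25 ≈ 1.6.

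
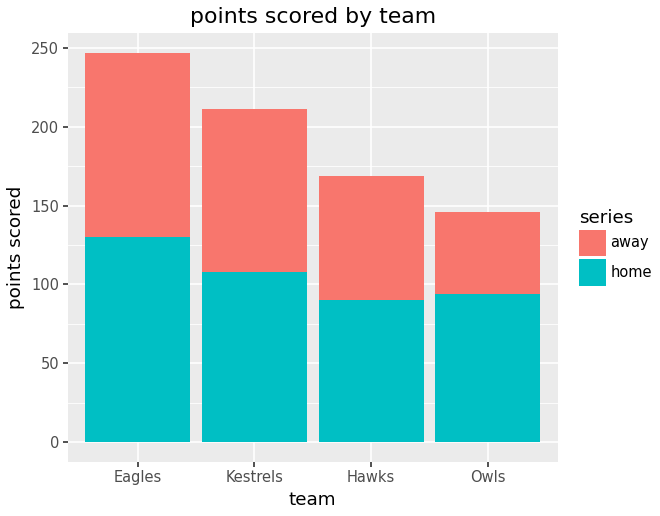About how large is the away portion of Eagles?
≈ 125

away top ≈ 250, bottom ≈ 125; segment ≈ 125.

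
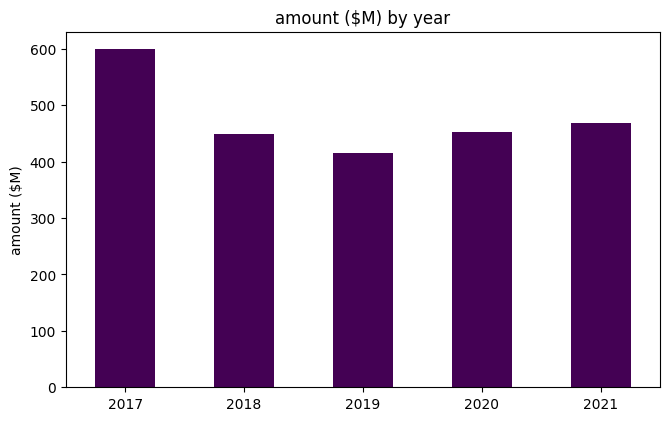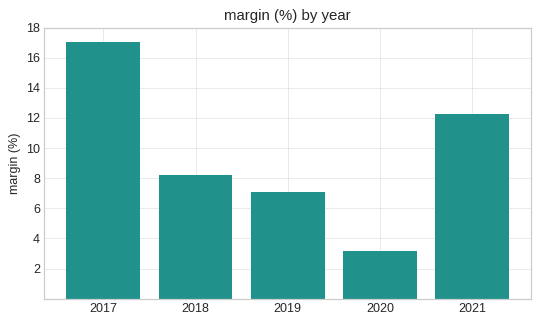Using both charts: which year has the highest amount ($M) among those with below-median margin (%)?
2020

Chart 2 median margin (%) ≈ 8; below-median years: 2019, 2020. Among those, 2020 has the highest amount ($M) (≈ 500).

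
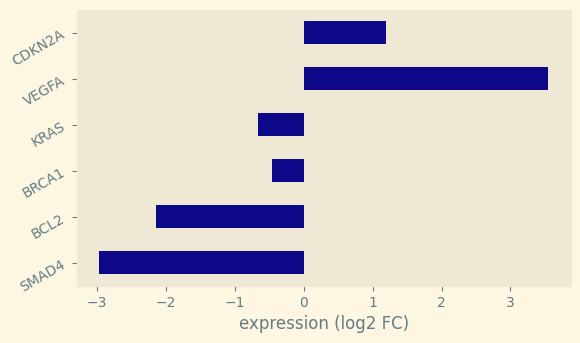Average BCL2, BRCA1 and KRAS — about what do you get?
(-2 + 0 + -1) / 3 ≈ -1.

≈ -1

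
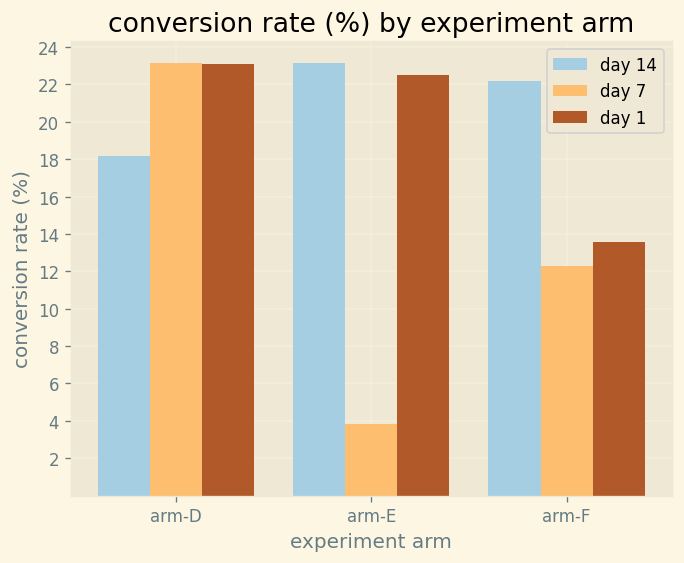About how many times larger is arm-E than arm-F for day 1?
arm-E ≈ 22, arm-F ≈ 14; 22/14 ≈ 1.57.

≈ 1.57×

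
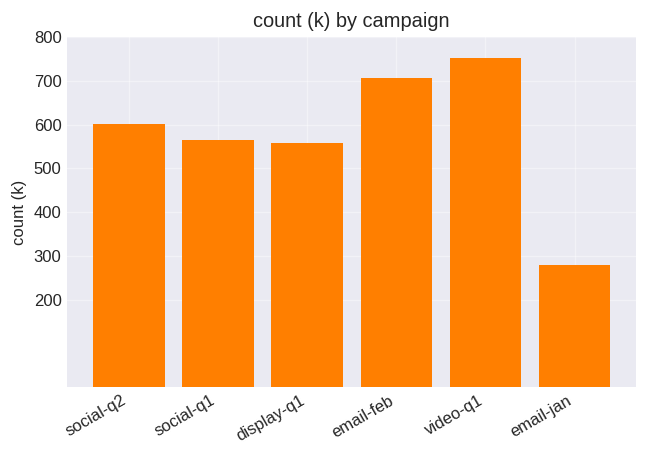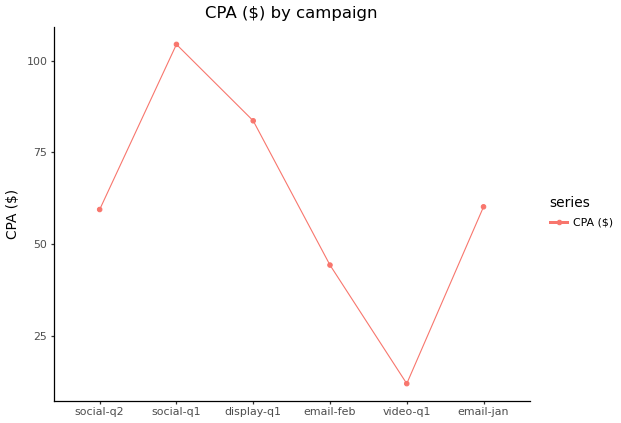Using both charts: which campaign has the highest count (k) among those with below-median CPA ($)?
Chart 2 median CPA ($) ≈ 60; below-median campaigns: social-q2, email-feb, video-q1. Among those, video-q1 has the highest count (k) (≈ 800).

video-q1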